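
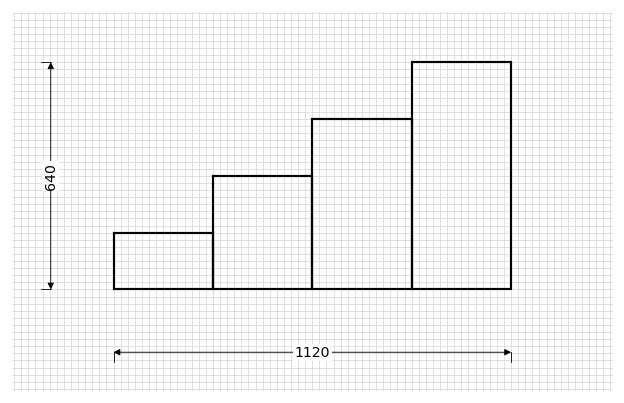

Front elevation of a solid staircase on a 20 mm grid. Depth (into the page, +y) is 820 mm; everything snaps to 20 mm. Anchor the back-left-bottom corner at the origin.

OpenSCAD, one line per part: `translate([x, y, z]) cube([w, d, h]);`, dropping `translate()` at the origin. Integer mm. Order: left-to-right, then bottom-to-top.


cube([280, 820, 160]);
translate([280, 0, 0]) cube([280, 820, 320]);
translate([560, 0, 0]) cube([280, 820, 480]);
translate([840, 0, 0]) cube([280, 820, 640]);


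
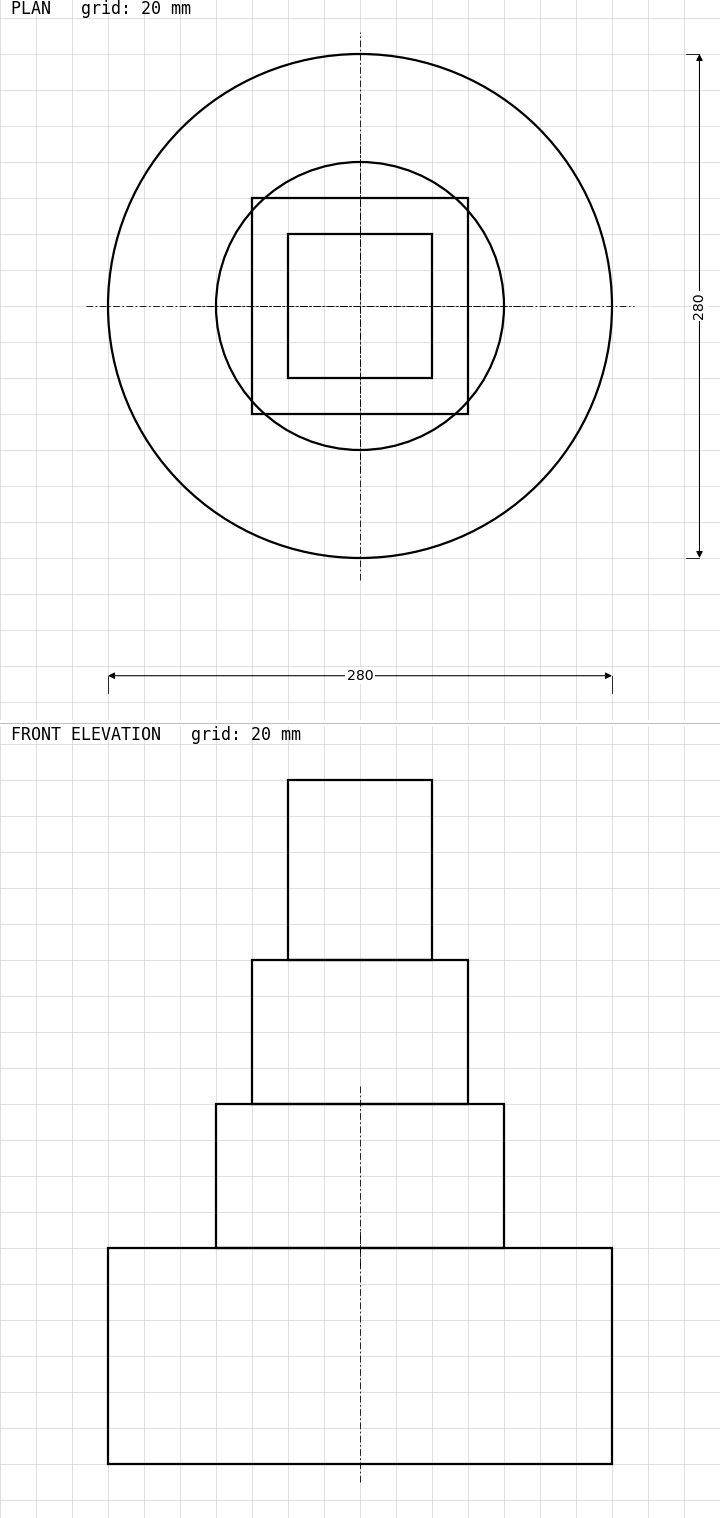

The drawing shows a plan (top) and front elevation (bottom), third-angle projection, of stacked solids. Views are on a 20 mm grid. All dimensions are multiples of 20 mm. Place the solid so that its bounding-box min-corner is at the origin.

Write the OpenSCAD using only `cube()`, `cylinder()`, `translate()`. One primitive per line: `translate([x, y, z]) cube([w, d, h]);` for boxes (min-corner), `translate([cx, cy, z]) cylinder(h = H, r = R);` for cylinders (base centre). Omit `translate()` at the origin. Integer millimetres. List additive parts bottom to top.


translate([140, 140, 0]) cylinder(h = 120, r = 140);
translate([140, 140, 120]) cylinder(h = 80, r = 80);
translate([80, 80, 200]) cube([120, 120, 80]);
translate([100, 100, 280]) cube([80, 80, 100]);


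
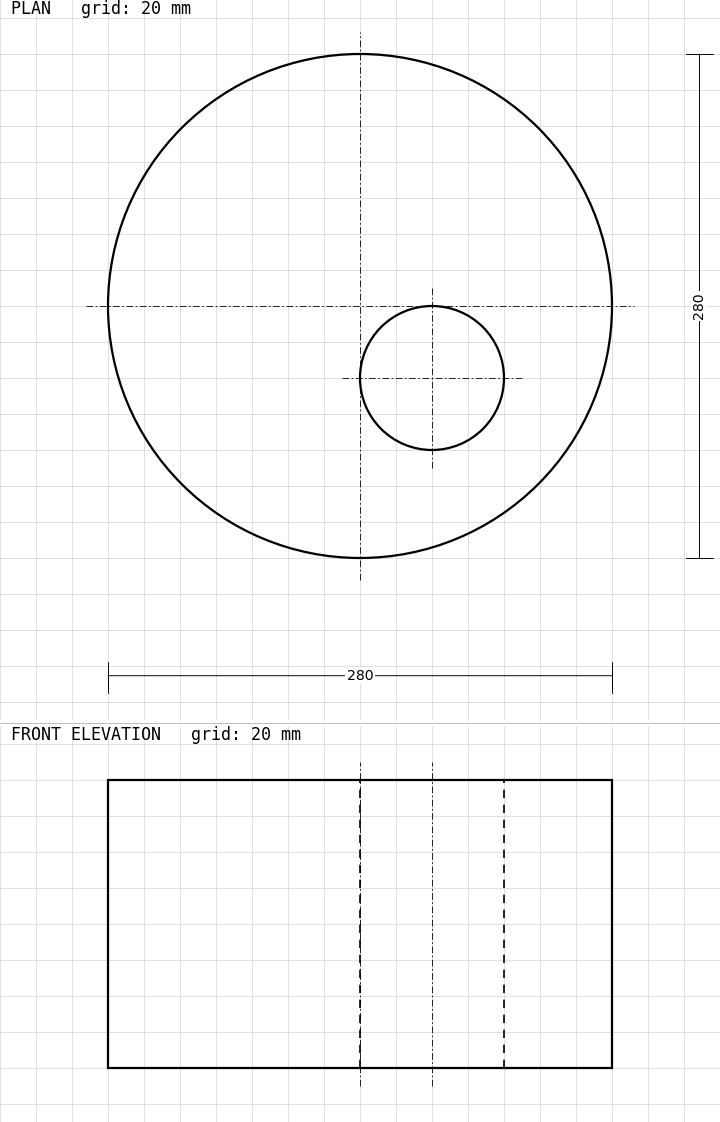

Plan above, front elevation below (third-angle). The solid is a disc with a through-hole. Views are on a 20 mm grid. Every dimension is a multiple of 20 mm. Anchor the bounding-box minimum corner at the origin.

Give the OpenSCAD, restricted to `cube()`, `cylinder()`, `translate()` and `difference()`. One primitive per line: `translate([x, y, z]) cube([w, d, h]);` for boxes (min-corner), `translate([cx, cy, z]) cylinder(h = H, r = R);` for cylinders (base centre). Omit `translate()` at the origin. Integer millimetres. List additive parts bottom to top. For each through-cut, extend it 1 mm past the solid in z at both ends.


difference() {
  translate([140, 140, 0]) cylinder(h = 160, r = 140);
  translate([180, 100, -1]) cylinder(h = 162, r = 40);
}


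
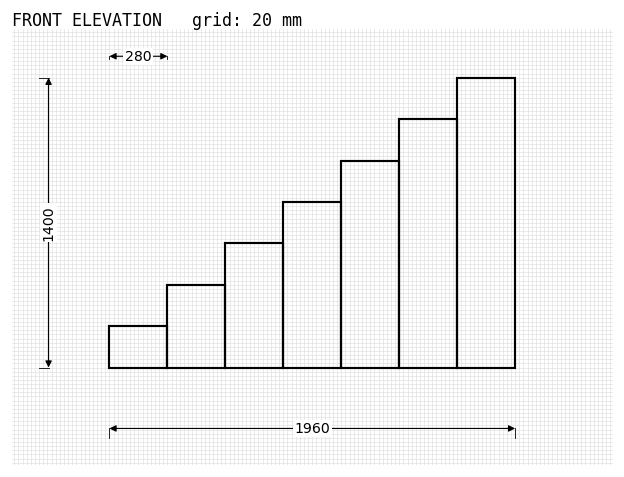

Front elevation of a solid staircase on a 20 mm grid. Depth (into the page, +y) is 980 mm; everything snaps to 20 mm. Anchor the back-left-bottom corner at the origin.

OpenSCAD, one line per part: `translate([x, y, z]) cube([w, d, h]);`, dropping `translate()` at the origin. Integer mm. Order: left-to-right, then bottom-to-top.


cube([280, 980, 200]);
translate([280, 0, 0]) cube([280, 980, 400]);
translate([560, 0, 0]) cube([280, 980, 600]);
translate([840, 0, 0]) cube([280, 980, 800]);
translate([1120, 0, 0]) cube([280, 980, 1000]);
translate([1400, 0, 0]) cube([280, 980, 1200]);
translate([1680, 0, 0]) cube([280, 980, 1400]);


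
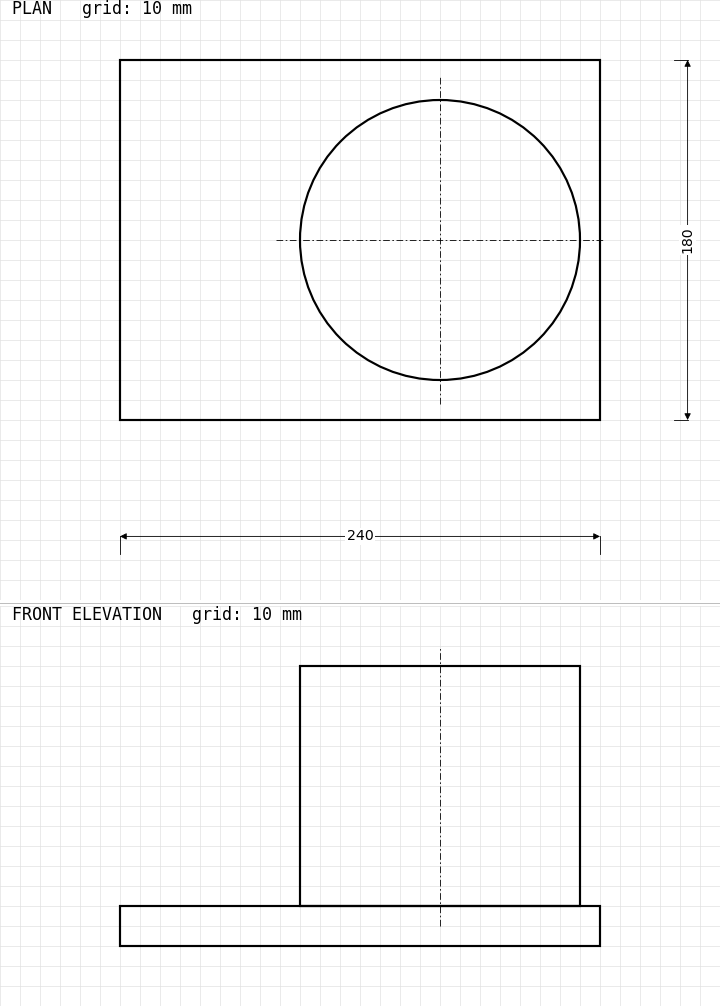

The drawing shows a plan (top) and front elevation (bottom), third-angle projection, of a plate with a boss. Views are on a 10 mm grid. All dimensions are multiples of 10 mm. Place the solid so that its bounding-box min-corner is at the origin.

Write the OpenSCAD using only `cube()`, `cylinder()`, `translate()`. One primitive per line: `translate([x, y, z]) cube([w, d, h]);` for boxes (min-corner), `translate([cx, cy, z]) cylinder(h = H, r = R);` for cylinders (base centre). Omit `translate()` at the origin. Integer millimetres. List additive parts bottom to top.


cube([240, 180, 20]);
translate([160, 90, 20]) cylinder(h = 120, r = 70);


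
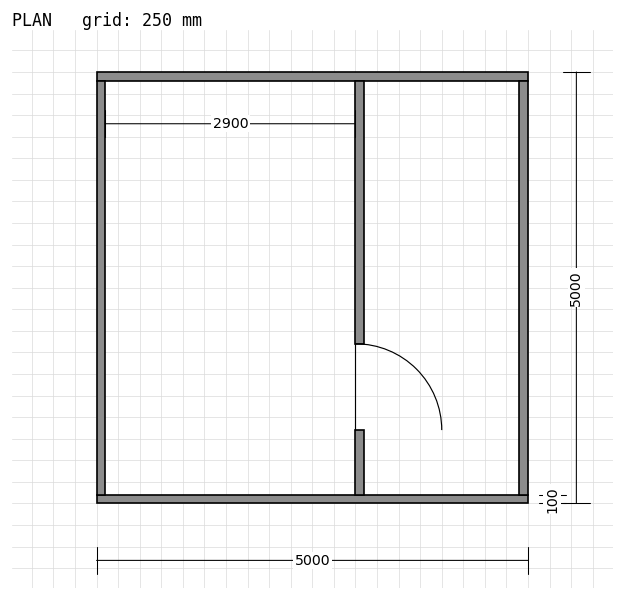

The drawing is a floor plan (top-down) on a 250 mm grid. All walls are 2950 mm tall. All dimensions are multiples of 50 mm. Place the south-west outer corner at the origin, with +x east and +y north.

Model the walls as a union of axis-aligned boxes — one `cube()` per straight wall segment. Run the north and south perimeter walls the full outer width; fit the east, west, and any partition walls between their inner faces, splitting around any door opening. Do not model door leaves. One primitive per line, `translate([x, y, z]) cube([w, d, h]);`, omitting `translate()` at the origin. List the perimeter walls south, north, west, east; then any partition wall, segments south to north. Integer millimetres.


cube([5000, 100, 2950]);
translate([0, 4900, 0]) cube([5000, 100, 2950]);
translate([0, 100, 0]) cube([100, 4800, 2950]);
translate([4900, 100, 0]) cube([100, 4800, 2950]);
translate([3000, 100, 0]) cube([100, 750, 2950]);
translate([3000, 1850, 0]) cube([100, 3050, 2950]);


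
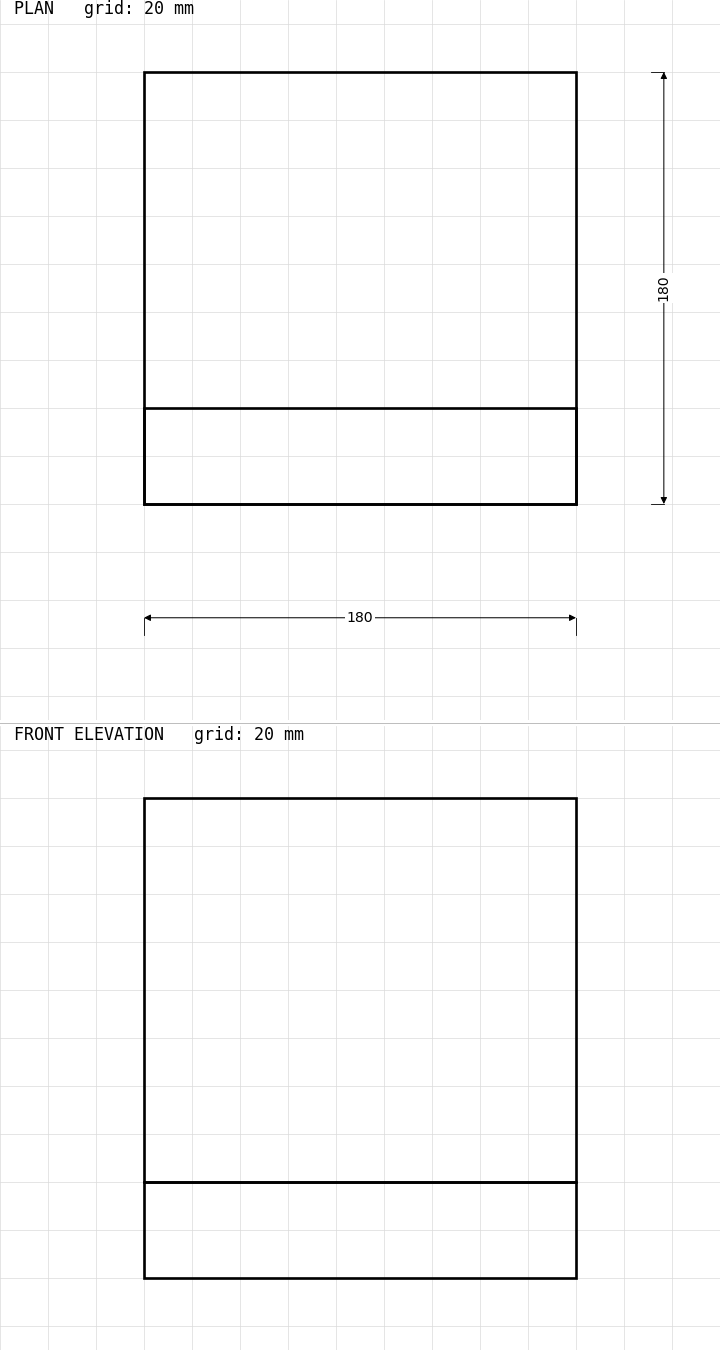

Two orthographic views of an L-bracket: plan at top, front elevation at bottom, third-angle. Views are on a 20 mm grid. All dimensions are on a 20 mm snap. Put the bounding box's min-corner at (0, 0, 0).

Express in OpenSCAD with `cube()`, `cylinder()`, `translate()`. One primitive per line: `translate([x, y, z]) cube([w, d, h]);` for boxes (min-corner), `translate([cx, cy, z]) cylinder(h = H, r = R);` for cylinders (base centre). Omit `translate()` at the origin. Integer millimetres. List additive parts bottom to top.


cube([180, 180, 40]);
translate([0, 0, 40]) cube([180, 40, 160]);


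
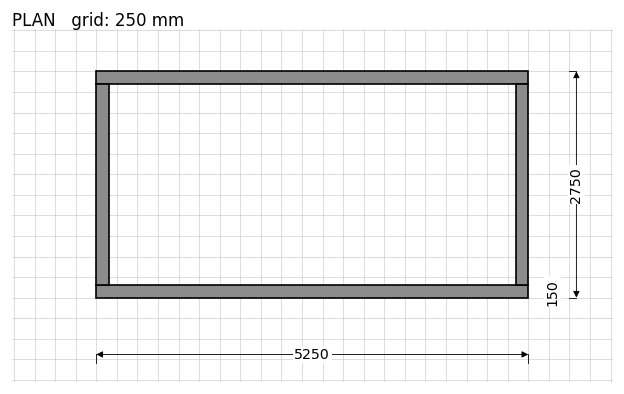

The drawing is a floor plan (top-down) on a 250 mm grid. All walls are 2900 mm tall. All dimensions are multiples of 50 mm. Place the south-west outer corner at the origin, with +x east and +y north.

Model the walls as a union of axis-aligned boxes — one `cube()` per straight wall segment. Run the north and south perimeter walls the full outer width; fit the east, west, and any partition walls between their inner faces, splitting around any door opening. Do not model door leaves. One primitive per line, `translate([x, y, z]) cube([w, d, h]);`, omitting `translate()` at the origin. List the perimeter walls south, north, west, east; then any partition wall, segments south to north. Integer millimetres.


cube([5250, 150, 2900]);
translate([0, 2600, 0]) cube([5250, 150, 2900]);
translate([0, 150, 0]) cube([150, 2450, 2900]);
translate([5100, 150, 0]) cube([150, 2450, 2900]);


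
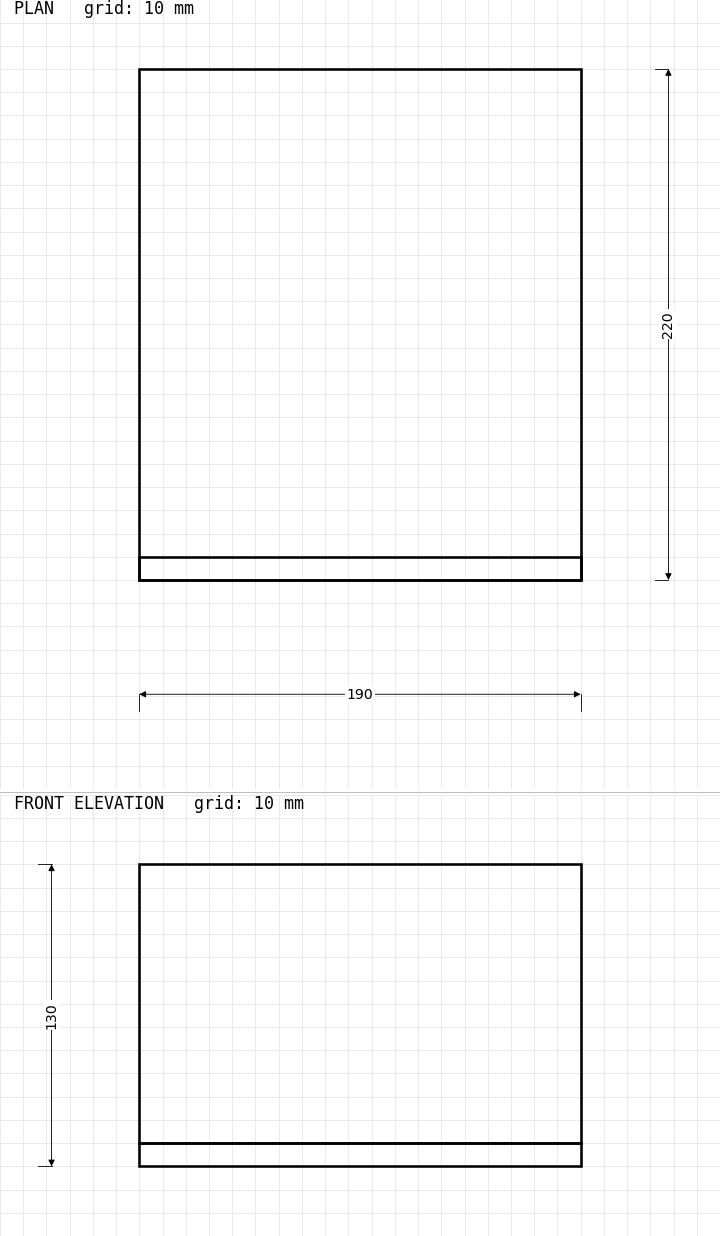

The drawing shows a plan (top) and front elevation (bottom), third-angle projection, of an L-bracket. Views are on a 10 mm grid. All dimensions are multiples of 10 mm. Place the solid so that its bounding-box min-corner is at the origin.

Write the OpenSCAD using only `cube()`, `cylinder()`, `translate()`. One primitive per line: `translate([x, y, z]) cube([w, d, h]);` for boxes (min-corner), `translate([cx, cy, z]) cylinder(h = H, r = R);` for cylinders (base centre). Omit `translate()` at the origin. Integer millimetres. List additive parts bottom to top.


cube([190, 220, 10]);
translate([0, 0, 10]) cube([190, 10, 120]);


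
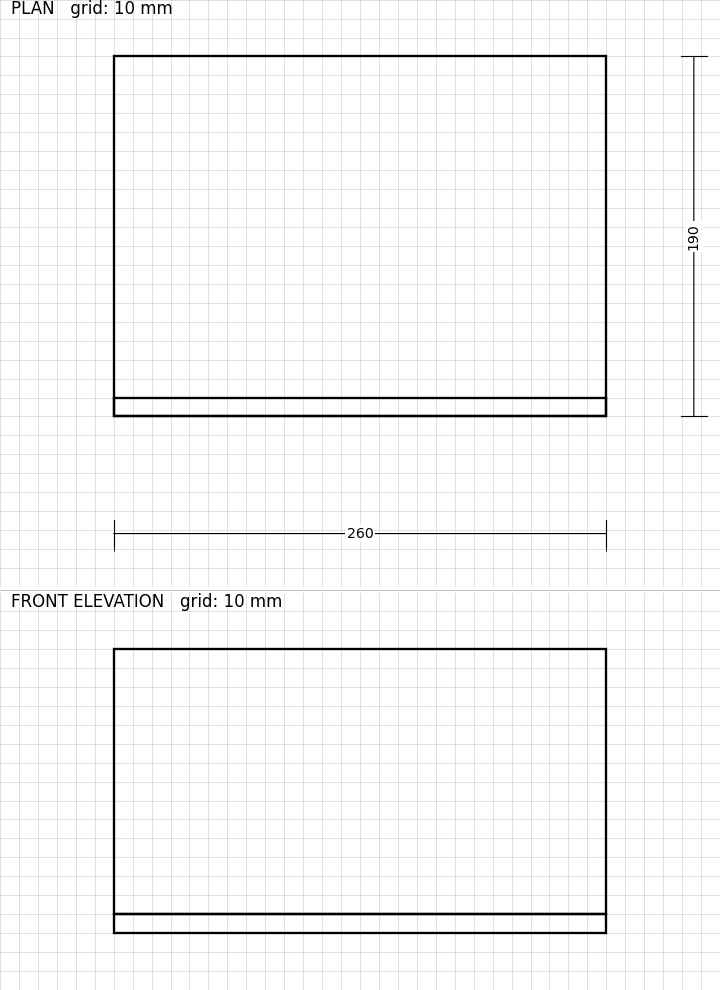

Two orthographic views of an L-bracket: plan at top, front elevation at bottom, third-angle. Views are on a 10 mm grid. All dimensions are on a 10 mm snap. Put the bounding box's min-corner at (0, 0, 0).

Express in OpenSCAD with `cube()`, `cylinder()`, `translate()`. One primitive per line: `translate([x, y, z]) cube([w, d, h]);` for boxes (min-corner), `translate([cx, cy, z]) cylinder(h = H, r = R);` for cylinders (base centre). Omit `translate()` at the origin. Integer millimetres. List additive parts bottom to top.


cube([260, 190, 10]);
translate([0, 0, 10]) cube([260, 10, 140]);


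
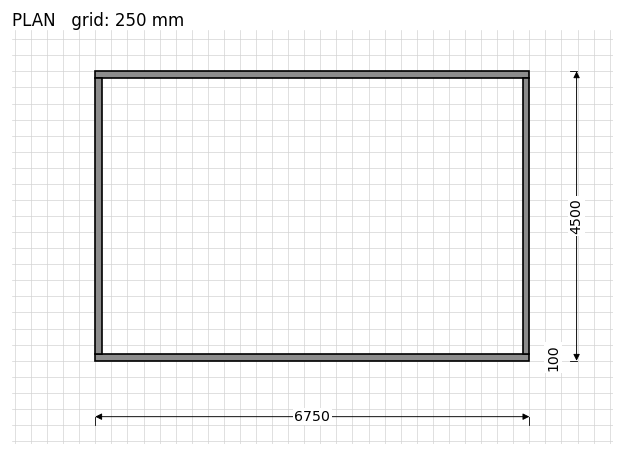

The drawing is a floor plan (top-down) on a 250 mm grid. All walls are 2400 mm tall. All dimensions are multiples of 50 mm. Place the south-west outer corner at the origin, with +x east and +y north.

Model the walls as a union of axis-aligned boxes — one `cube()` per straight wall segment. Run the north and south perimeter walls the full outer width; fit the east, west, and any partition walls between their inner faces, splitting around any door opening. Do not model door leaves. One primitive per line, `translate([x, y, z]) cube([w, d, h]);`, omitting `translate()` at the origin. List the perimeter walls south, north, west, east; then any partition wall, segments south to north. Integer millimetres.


cube([6750, 100, 2400]);
translate([0, 4400, 0]) cube([6750, 100, 2400]);
translate([0, 100, 0]) cube([100, 4300, 2400]);
translate([6650, 100, 0]) cube([100, 4300, 2400]);


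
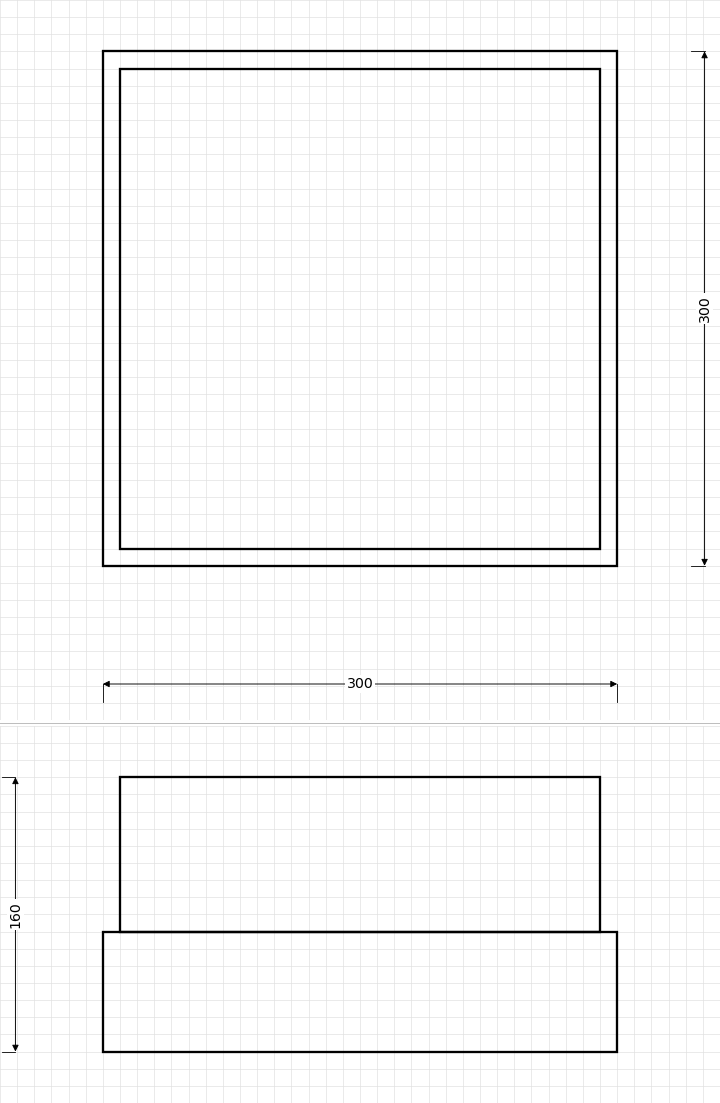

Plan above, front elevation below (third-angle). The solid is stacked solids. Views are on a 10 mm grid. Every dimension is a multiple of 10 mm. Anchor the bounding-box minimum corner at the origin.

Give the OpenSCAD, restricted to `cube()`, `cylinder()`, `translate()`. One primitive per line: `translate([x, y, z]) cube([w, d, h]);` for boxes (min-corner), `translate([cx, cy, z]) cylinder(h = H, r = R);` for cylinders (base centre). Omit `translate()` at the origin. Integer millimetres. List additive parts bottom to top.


cube([300, 300, 70]);
translate([10, 10, 70]) cube([280, 280, 90]);


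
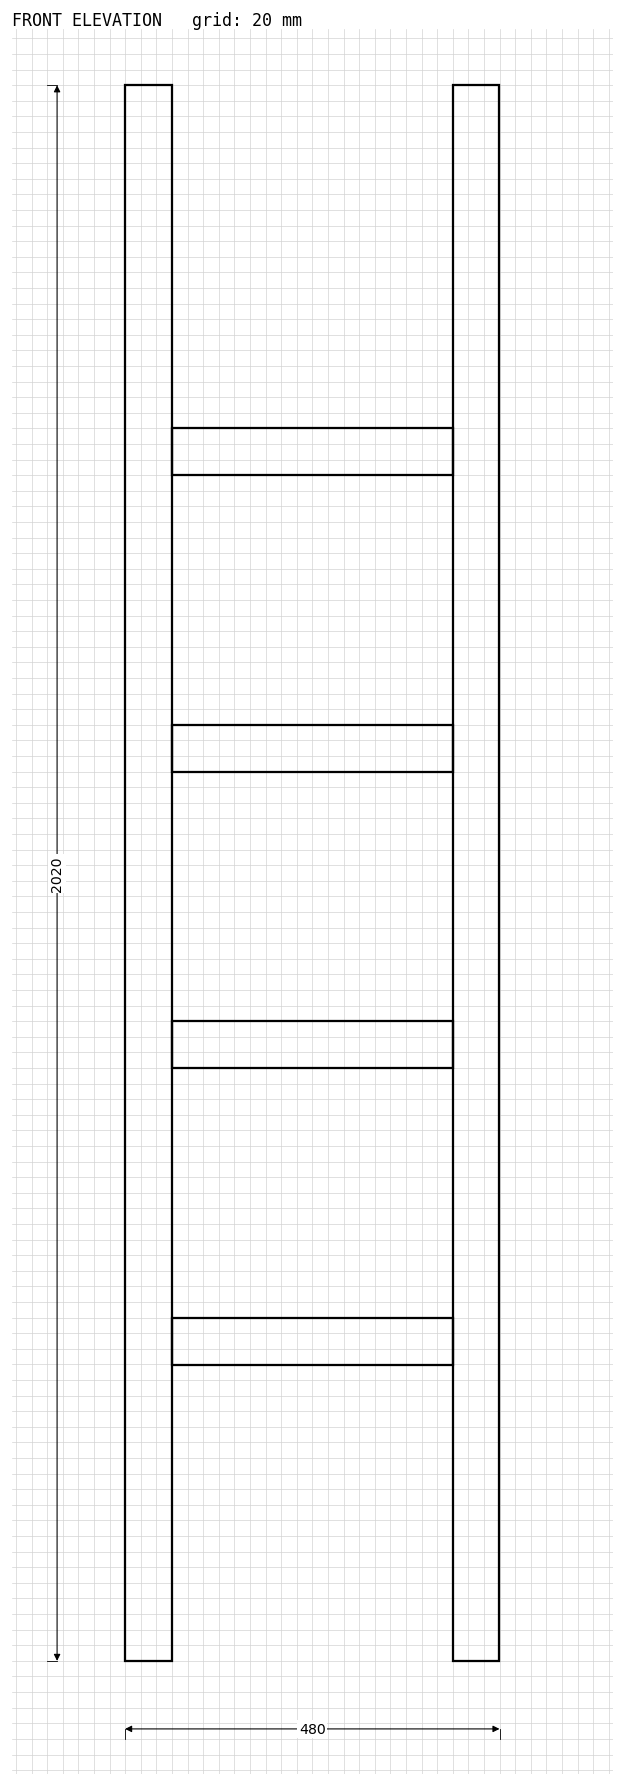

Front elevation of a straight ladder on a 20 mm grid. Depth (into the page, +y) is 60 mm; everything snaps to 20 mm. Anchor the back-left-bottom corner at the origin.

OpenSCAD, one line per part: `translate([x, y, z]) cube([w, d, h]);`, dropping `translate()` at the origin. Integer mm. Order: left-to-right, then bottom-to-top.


cube([60, 60, 2020]);
translate([60, 0, 380]) cube([360, 60, 60]);
translate([60, 0, 760]) cube([360, 60, 60]);
translate([60, 0, 1140]) cube([360, 60, 60]);
translate([60, 0, 1520]) cube([360, 60, 60]);
translate([420, 0, 0]) cube([60, 60, 2020]);


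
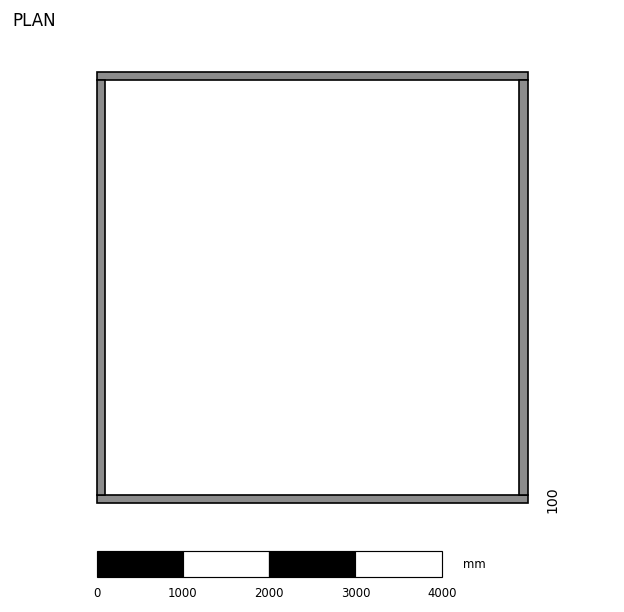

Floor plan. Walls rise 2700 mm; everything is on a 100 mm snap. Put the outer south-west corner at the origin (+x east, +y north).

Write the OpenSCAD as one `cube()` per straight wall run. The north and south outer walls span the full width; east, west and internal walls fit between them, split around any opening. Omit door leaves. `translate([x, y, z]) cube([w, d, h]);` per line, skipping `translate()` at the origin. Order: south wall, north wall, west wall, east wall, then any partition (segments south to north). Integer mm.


cube([5000, 100, 2700]);
translate([0, 4900, 0]) cube([5000, 100, 2700]);
translate([0, 100, 0]) cube([100, 4800, 2700]);
translate([4900, 100, 0]) cube([100, 4800, 2700]);


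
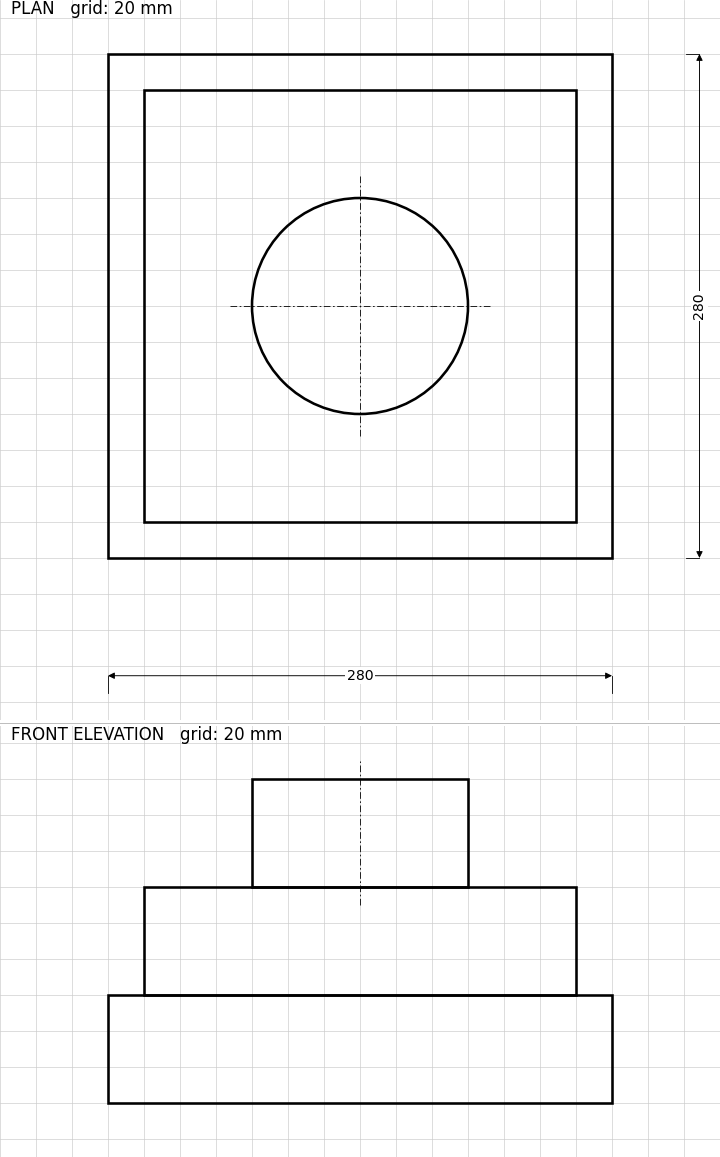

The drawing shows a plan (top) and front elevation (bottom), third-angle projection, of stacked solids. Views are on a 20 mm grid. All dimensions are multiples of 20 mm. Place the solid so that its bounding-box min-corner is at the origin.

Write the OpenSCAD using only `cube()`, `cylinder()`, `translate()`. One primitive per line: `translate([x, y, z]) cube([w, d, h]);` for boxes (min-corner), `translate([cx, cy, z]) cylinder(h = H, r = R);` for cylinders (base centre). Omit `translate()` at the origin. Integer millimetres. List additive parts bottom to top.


cube([280, 280, 60]);
translate([20, 20, 60]) cube([240, 240, 60]);
translate([140, 140, 120]) cylinder(h = 60, r = 60);


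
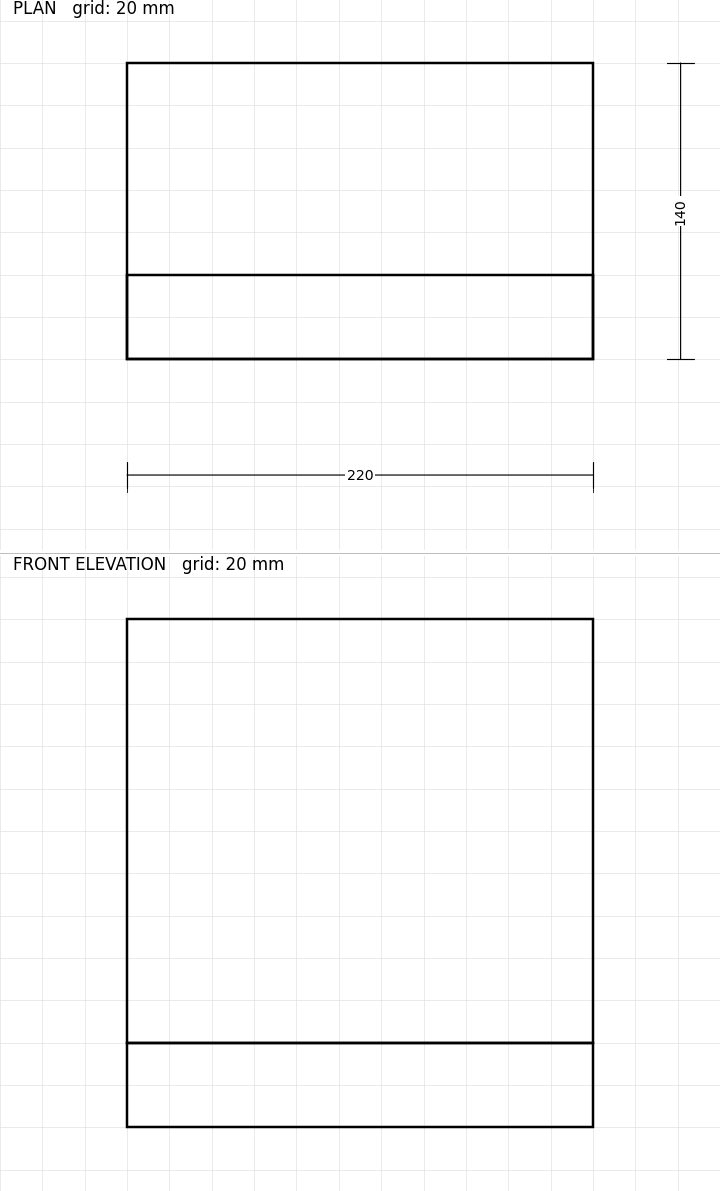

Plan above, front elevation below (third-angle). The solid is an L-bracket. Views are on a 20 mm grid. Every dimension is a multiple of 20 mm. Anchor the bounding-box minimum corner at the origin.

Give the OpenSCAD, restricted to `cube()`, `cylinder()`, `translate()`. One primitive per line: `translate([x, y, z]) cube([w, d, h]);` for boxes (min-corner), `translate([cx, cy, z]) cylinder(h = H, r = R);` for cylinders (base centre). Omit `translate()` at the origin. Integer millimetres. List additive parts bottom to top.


cube([220, 140, 40]);
translate([0, 0, 40]) cube([220, 40, 200]);


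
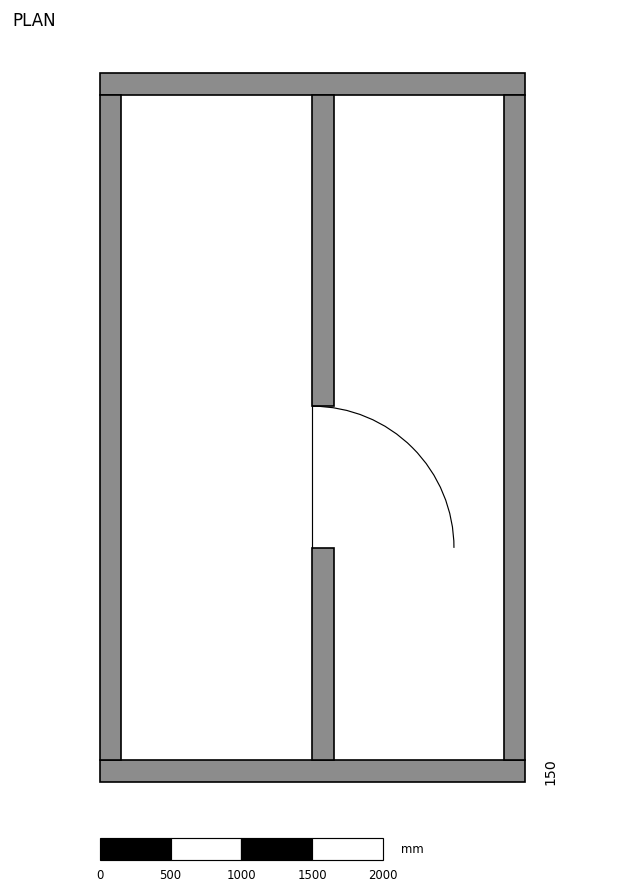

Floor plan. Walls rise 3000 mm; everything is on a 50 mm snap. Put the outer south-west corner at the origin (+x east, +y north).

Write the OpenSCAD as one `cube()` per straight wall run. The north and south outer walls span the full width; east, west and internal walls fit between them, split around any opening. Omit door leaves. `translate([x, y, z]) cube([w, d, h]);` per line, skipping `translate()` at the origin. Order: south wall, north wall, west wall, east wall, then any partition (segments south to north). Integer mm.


cube([3000, 150, 3000]);
translate([0, 4850, 0]) cube([3000, 150, 3000]);
translate([0, 150, 0]) cube([150, 4700, 3000]);
translate([2850, 150, 0]) cube([150, 4700, 3000]);
translate([1500, 150, 0]) cube([150, 1500, 3000]);
translate([1500, 2650, 0]) cube([150, 2200, 3000]);


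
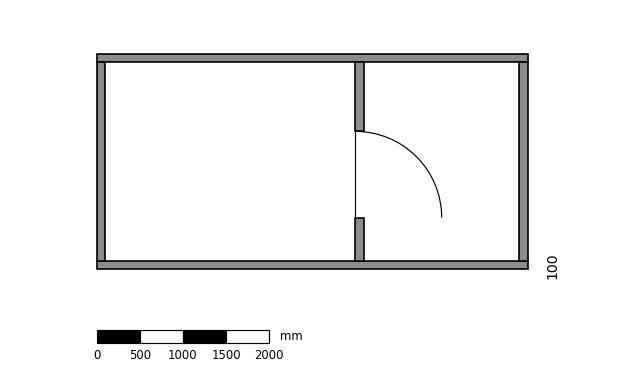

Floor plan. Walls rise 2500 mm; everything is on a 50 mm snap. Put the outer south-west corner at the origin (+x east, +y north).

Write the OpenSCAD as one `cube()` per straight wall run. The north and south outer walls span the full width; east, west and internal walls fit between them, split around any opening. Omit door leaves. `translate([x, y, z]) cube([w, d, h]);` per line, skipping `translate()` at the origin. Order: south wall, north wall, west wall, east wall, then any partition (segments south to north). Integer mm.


cube([5000, 100, 2500]);
translate([0, 2400, 0]) cube([5000, 100, 2500]);
translate([0, 100, 0]) cube([100, 2300, 2500]);
translate([4900, 100, 0]) cube([100, 2300, 2500]);
translate([3000, 100, 0]) cube([100, 500, 2500]);
translate([3000, 1600, 0]) cube([100, 800, 2500]);


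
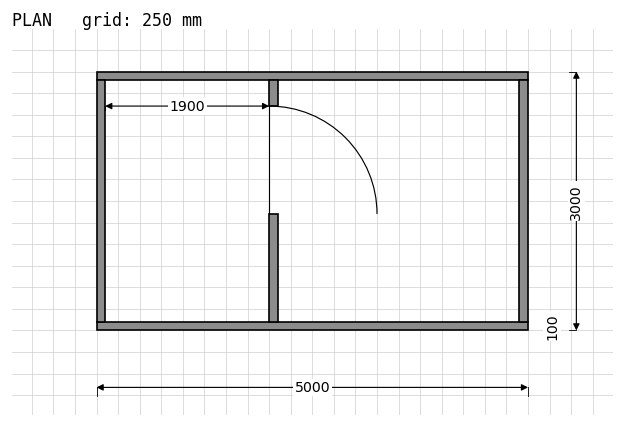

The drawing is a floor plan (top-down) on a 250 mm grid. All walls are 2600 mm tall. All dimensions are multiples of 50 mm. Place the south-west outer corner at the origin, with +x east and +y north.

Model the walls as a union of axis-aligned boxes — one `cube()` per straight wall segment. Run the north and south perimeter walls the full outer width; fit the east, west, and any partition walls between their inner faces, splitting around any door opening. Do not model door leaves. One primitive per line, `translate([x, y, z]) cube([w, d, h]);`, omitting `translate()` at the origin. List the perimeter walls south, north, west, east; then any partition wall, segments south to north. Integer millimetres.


cube([5000, 100, 2600]);
translate([0, 2900, 0]) cube([5000, 100, 2600]);
translate([0, 100, 0]) cube([100, 2800, 2600]);
translate([4900, 100, 0]) cube([100, 2800, 2600]);
translate([2000, 100, 0]) cube([100, 1250, 2600]);
translate([2000, 2600, 0]) cube([100, 300, 2600]);


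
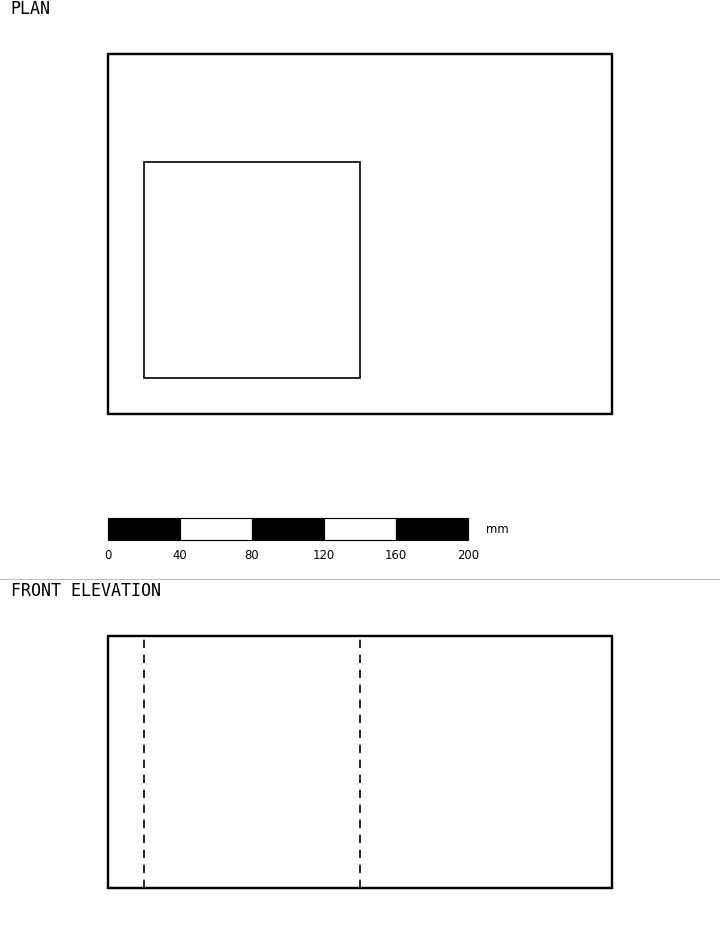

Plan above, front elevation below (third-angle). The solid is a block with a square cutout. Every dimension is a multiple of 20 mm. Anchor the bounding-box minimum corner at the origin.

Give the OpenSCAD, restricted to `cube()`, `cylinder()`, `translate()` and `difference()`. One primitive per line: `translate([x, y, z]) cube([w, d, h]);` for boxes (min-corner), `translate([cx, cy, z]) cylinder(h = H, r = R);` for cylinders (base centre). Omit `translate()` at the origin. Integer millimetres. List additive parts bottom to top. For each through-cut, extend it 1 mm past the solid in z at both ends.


difference() {
  cube([280, 200, 140]);
  translate([20, 20, -1]) cube([120, 120, 142]);
}


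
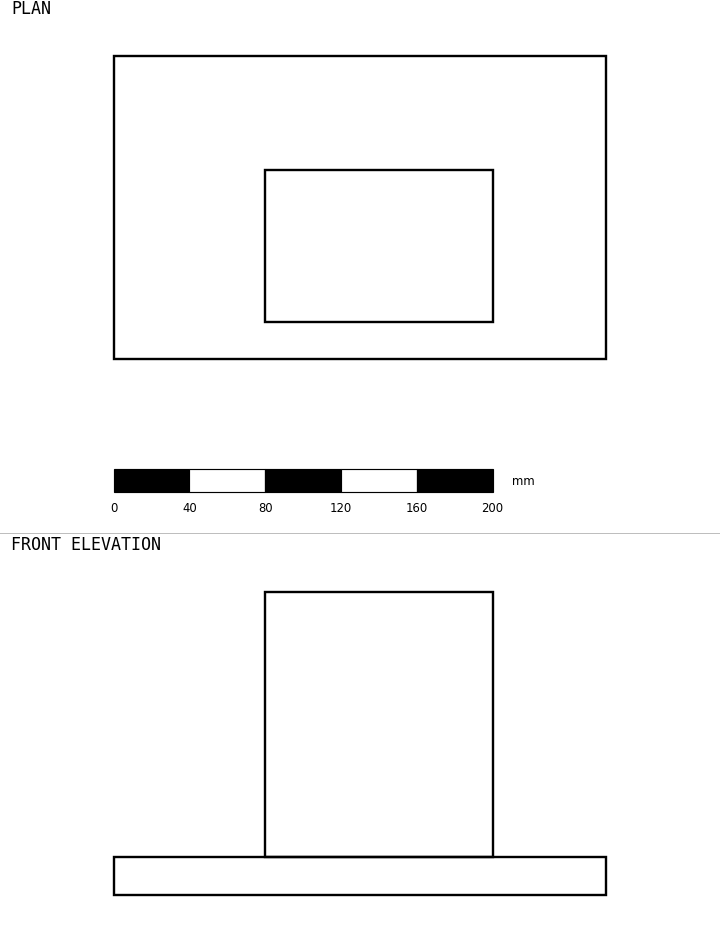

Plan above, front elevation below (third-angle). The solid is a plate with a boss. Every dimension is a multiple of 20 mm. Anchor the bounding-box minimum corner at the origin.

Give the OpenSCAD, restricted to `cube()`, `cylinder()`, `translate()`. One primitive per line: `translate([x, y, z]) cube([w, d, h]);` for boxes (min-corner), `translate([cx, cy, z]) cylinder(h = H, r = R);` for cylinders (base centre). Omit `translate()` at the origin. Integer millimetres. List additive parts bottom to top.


cube([260, 160, 20]);
translate([80, 20, 20]) cube([120, 80, 140]);


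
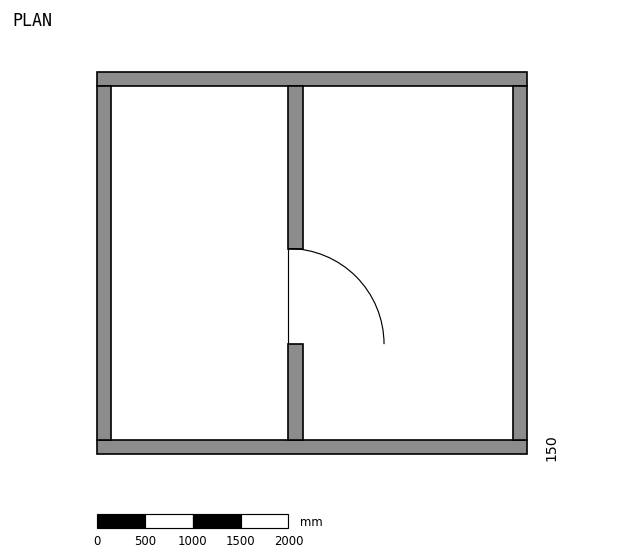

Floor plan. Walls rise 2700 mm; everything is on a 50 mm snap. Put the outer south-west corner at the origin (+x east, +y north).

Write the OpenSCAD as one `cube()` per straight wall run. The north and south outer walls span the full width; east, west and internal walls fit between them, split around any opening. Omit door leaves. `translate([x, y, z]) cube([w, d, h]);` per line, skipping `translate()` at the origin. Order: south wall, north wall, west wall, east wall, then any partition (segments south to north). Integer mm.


cube([4500, 150, 2700]);
translate([0, 3850, 0]) cube([4500, 150, 2700]);
translate([0, 150, 0]) cube([150, 3700, 2700]);
translate([4350, 150, 0]) cube([150, 3700, 2700]);
translate([2000, 150, 0]) cube([150, 1000, 2700]);
translate([2000, 2150, 0]) cube([150, 1700, 2700]);


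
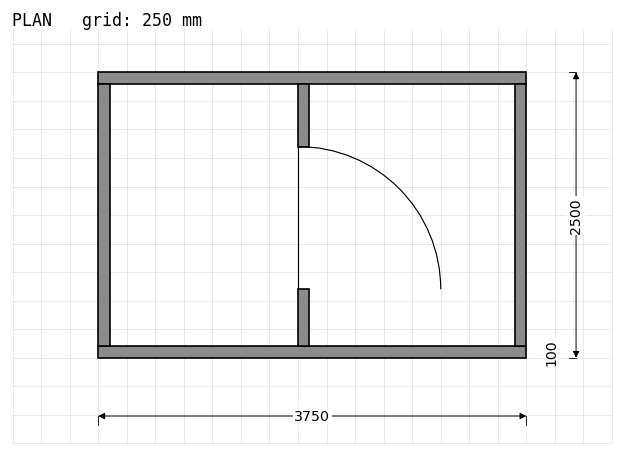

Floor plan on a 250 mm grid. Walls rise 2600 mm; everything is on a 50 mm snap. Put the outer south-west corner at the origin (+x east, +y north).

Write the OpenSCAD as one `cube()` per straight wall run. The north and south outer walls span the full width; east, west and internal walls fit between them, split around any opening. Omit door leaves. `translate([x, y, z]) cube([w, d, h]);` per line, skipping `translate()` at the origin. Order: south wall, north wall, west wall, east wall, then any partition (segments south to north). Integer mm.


cube([3750, 100, 2600]);
translate([0, 2400, 0]) cube([3750, 100, 2600]);
translate([0, 100, 0]) cube([100, 2300, 2600]);
translate([3650, 100, 0]) cube([100, 2300, 2600]);
translate([1750, 100, 0]) cube([100, 500, 2600]);
translate([1750, 1850, 0]) cube([100, 550, 2600]);


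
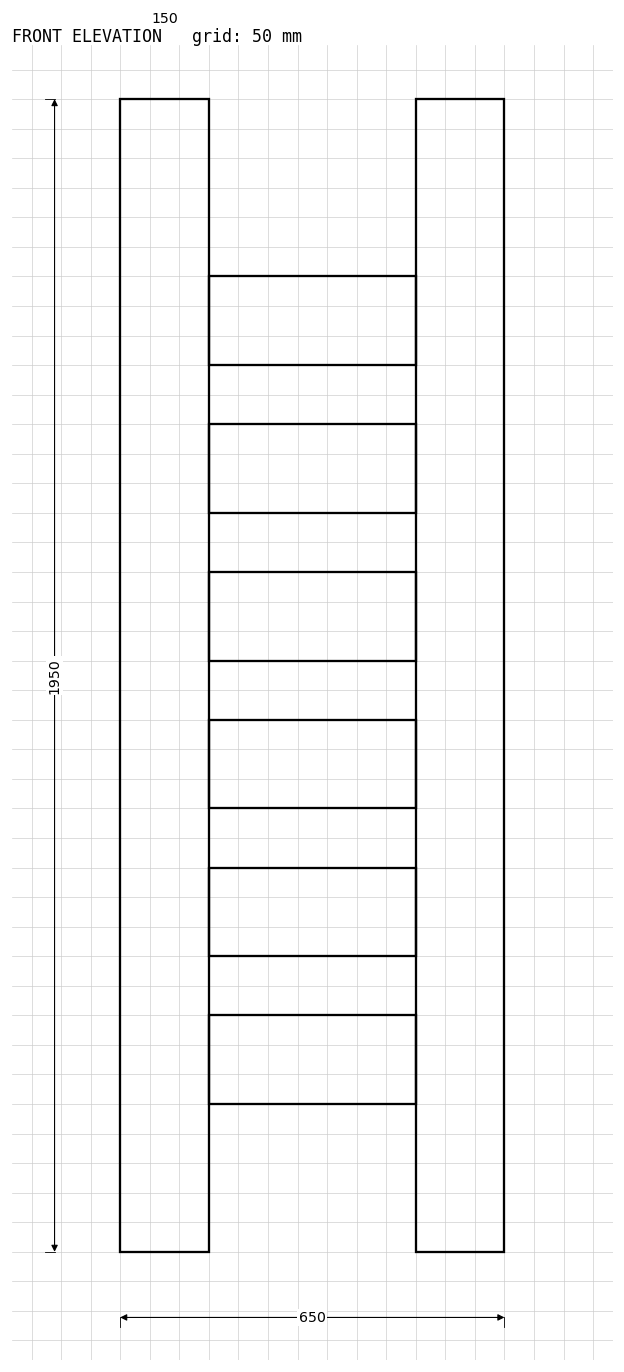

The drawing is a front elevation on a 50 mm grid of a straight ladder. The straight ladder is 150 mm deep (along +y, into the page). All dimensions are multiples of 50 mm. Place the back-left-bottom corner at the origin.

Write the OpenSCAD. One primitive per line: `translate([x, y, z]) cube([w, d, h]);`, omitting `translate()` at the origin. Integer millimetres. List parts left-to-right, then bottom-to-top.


cube([150, 150, 1950]);
translate([150, 0, 250]) cube([350, 150, 150]);
translate([150, 0, 500]) cube([350, 150, 150]);
translate([150, 0, 750]) cube([350, 150, 150]);
translate([150, 0, 1000]) cube([350, 150, 150]);
translate([150, 0, 1250]) cube([350, 150, 150]);
translate([150, 0, 1500]) cube([350, 150, 150]);
translate([500, 0, 0]) cube([150, 150, 1950]);


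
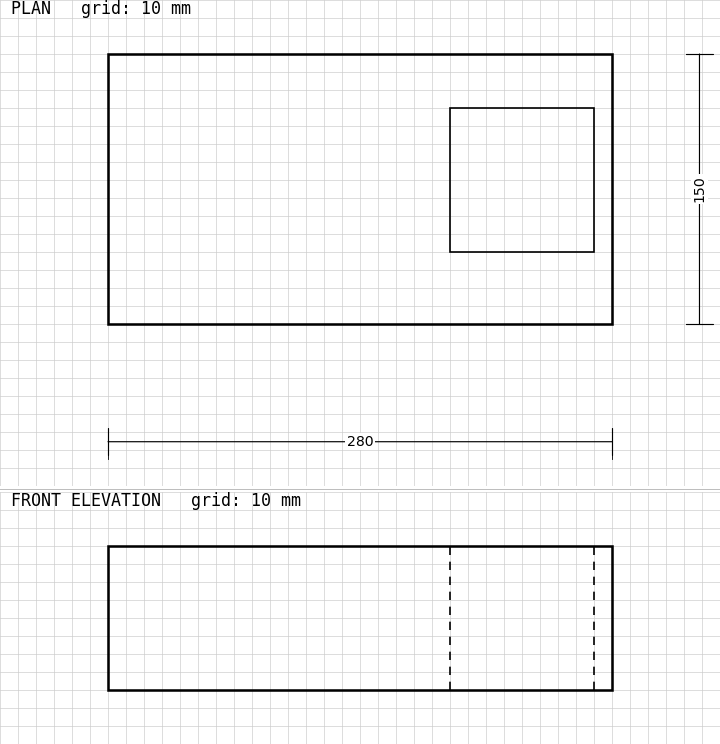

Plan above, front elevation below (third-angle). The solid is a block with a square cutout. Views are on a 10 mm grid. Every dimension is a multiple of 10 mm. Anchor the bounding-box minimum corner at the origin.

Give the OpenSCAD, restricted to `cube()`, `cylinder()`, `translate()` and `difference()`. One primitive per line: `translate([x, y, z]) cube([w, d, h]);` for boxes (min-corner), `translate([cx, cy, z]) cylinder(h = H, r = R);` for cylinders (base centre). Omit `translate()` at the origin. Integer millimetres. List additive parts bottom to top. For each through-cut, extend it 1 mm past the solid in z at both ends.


difference() {
  cube([280, 150, 80]);
  translate([190, 40, -1]) cube([80, 80, 82]);
}


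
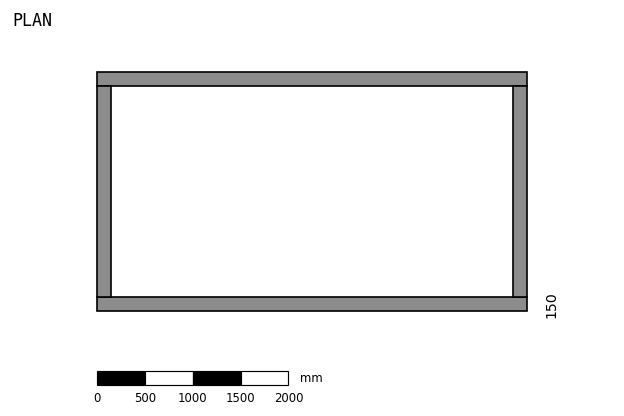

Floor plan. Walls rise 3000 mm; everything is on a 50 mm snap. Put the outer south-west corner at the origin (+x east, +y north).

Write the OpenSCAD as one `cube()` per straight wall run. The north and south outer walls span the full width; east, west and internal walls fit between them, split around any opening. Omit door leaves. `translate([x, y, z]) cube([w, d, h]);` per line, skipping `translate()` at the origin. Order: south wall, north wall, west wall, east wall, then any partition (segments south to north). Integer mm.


cube([4500, 150, 3000]);
translate([0, 2350, 0]) cube([4500, 150, 3000]);
translate([0, 150, 0]) cube([150, 2200, 3000]);
translate([4350, 150, 0]) cube([150, 2200, 3000]);


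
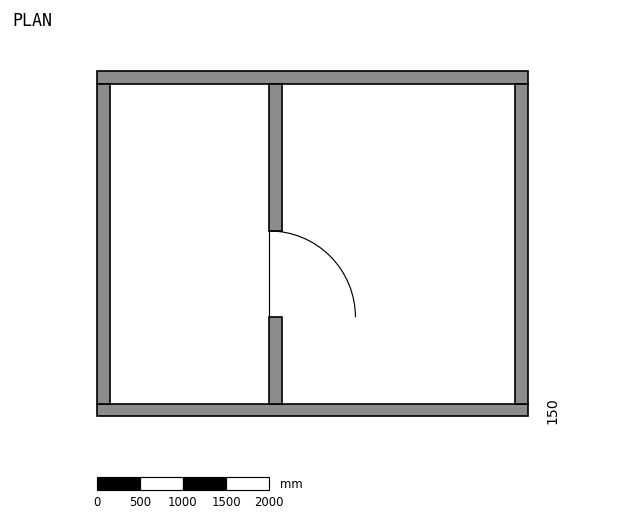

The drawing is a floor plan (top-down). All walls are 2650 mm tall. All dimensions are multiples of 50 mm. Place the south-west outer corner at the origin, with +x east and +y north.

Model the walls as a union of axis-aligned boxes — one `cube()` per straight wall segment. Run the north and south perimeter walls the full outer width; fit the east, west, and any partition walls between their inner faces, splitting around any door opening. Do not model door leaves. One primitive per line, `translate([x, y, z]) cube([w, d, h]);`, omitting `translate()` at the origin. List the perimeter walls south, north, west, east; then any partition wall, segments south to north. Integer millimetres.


cube([5000, 150, 2650]);
translate([0, 3850, 0]) cube([5000, 150, 2650]);
translate([0, 150, 0]) cube([150, 3700, 2650]);
translate([4850, 150, 0]) cube([150, 3700, 2650]);
translate([2000, 150, 0]) cube([150, 1000, 2650]);
translate([2000, 2150, 0]) cube([150, 1700, 2650]);


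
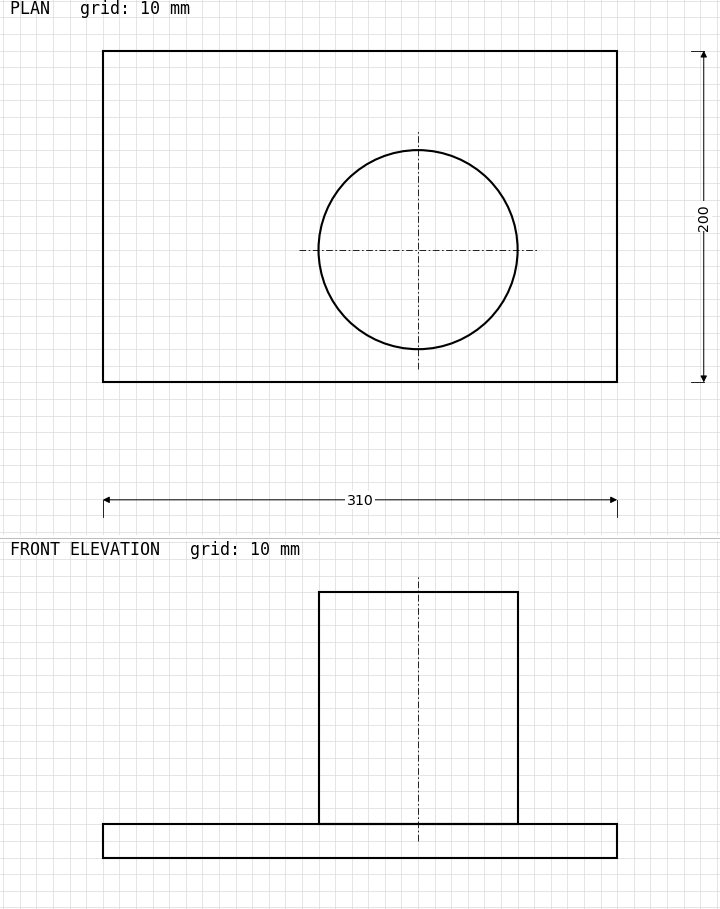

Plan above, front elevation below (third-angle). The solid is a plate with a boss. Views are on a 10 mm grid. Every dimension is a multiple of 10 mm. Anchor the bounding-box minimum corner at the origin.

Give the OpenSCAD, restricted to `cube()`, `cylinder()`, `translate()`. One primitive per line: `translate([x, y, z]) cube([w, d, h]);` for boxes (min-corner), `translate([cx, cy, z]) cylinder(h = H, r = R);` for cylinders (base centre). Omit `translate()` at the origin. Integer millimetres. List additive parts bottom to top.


cube([310, 200, 20]);
translate([190, 80, 20]) cylinder(h = 140, r = 60);


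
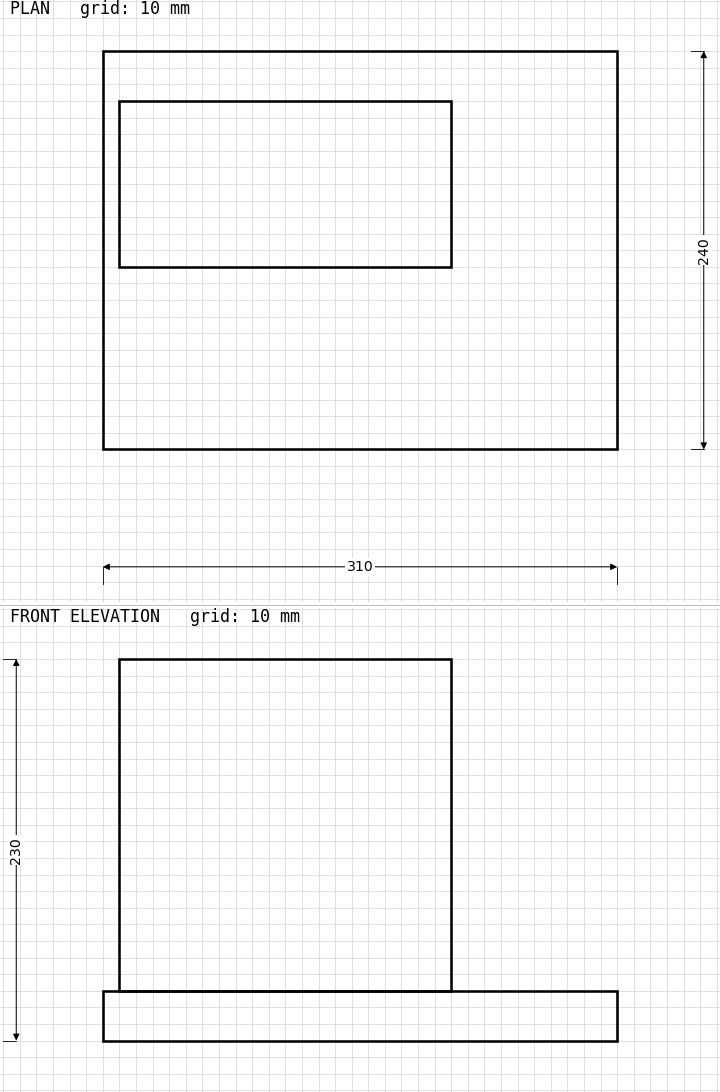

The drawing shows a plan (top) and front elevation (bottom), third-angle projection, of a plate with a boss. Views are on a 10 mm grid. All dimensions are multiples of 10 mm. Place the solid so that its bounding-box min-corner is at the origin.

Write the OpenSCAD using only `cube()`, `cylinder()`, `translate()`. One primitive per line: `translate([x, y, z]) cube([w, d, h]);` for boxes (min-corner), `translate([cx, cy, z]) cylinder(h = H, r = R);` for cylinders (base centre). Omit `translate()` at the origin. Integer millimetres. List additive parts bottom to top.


cube([310, 240, 30]);
translate([10, 110, 30]) cube([200, 100, 200]);


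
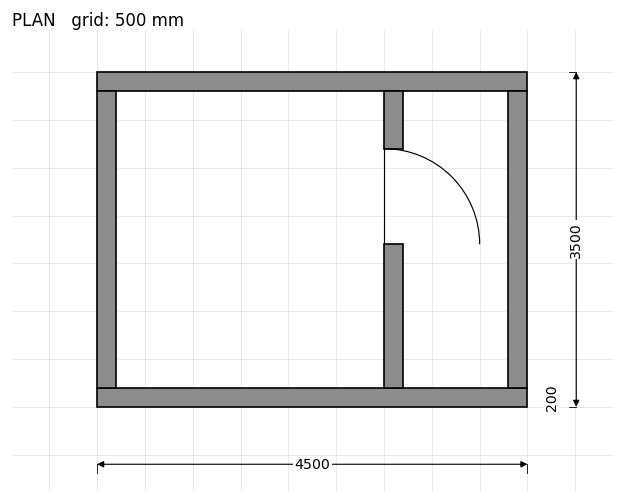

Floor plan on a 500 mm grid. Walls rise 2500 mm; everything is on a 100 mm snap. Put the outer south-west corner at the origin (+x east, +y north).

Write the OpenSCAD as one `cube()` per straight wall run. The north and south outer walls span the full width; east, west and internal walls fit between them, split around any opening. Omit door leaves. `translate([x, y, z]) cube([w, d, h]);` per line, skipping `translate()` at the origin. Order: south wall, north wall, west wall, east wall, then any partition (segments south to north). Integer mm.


cube([4500, 200, 2500]);
translate([0, 3300, 0]) cube([4500, 200, 2500]);
translate([0, 200, 0]) cube([200, 3100, 2500]);
translate([4300, 200, 0]) cube([200, 3100, 2500]);
translate([3000, 200, 0]) cube([200, 1500, 2500]);
translate([3000, 2700, 0]) cube([200, 600, 2500]);


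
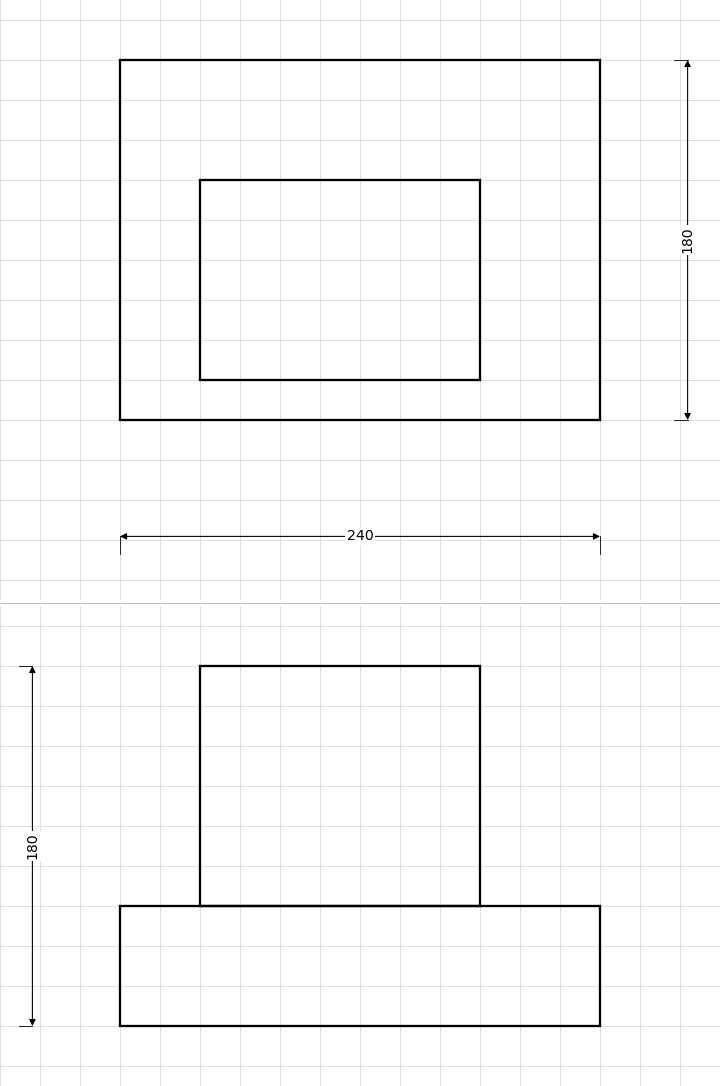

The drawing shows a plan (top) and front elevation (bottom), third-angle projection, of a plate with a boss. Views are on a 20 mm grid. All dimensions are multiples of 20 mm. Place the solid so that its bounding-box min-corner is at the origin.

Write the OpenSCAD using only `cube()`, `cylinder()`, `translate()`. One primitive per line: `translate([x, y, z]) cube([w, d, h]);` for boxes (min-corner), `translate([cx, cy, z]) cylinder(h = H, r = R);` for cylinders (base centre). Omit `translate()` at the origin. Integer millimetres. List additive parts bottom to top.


cube([240, 180, 60]);
translate([40, 20, 60]) cube([140, 100, 120]);


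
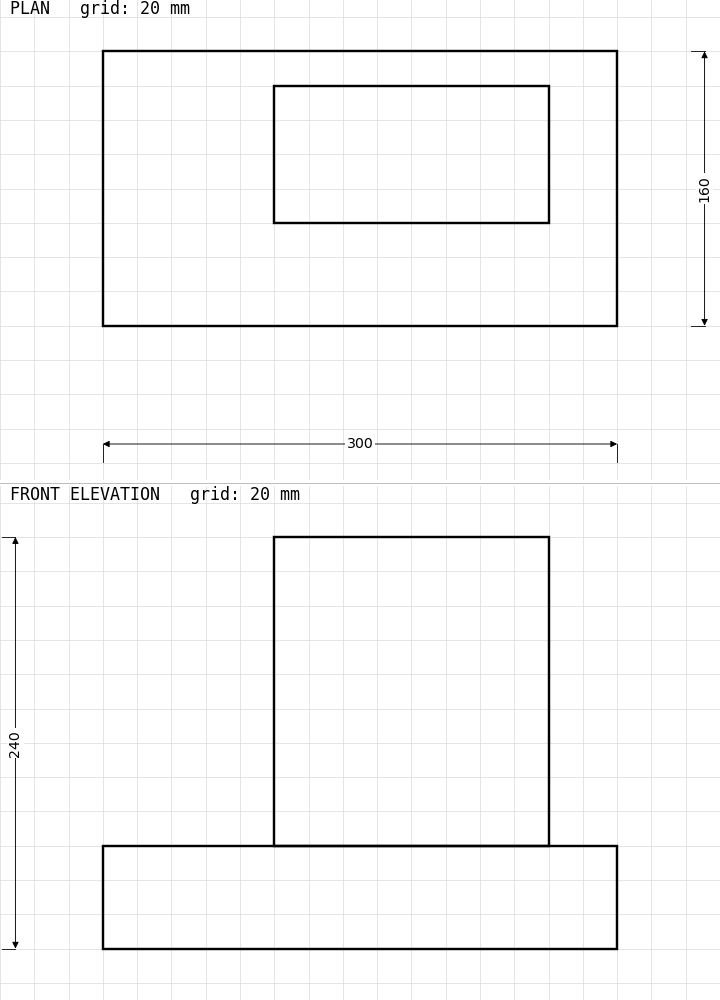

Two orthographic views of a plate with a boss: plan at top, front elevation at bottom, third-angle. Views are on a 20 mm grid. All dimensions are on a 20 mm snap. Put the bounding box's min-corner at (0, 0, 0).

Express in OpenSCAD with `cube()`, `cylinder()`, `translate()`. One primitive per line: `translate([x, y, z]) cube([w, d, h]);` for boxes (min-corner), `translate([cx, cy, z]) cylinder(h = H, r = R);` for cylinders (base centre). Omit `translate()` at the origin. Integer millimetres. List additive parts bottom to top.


cube([300, 160, 60]);
translate([100, 60, 60]) cube([160, 80, 180]);


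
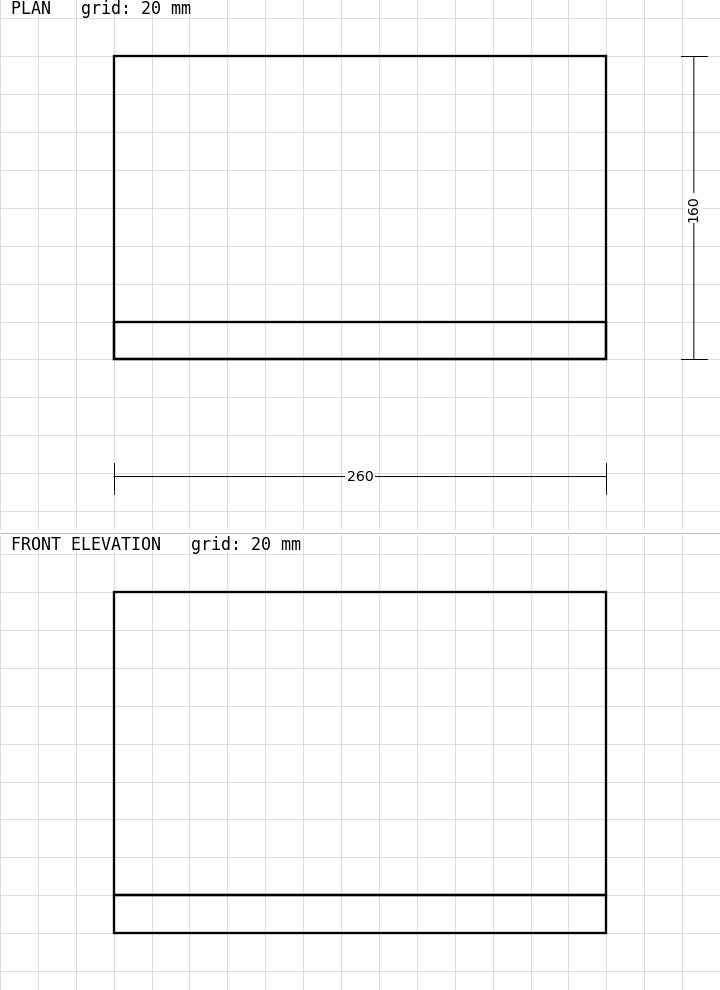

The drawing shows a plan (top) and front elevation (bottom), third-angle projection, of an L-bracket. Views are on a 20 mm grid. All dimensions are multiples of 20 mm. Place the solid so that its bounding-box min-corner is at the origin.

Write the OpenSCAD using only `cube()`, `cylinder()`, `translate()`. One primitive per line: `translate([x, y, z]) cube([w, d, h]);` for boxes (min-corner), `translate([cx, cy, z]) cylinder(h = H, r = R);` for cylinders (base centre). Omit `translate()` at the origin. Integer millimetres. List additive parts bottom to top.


cube([260, 160, 20]);
translate([0, 0, 20]) cube([260, 20, 160]);


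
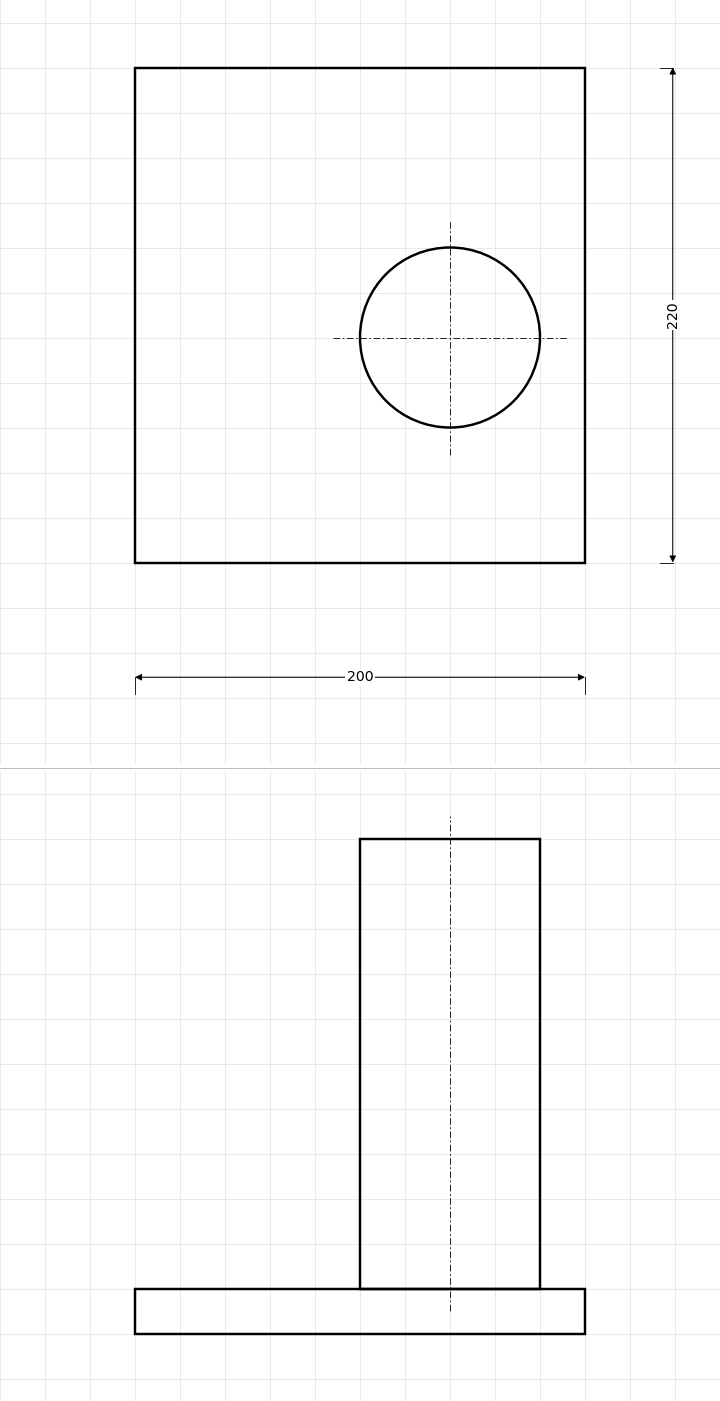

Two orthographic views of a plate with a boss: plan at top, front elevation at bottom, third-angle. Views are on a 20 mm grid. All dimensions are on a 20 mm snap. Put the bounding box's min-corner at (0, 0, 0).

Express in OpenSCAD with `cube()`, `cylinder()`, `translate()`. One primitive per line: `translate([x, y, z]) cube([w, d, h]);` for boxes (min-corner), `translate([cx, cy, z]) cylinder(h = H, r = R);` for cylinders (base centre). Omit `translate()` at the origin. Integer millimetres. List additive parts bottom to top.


cube([200, 220, 20]);
translate([140, 100, 20]) cylinder(h = 200, r = 40);


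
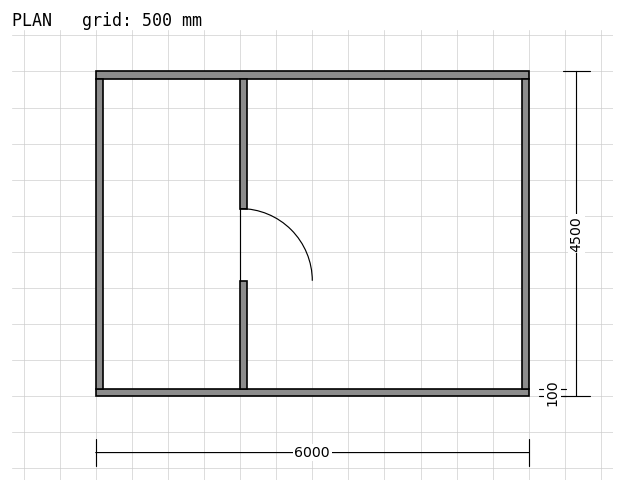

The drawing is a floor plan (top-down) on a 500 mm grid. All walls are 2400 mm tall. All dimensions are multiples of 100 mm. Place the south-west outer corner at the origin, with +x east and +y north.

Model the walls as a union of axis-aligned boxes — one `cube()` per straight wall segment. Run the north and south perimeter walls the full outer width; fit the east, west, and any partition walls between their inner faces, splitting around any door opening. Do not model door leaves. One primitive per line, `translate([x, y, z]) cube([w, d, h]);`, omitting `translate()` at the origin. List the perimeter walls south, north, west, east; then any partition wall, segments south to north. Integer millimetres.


cube([6000, 100, 2400]);
translate([0, 4400, 0]) cube([6000, 100, 2400]);
translate([0, 100, 0]) cube([100, 4300, 2400]);
translate([5900, 100, 0]) cube([100, 4300, 2400]);
translate([2000, 100, 0]) cube([100, 1500, 2400]);
translate([2000, 2600, 0]) cube([100, 1800, 2400]);


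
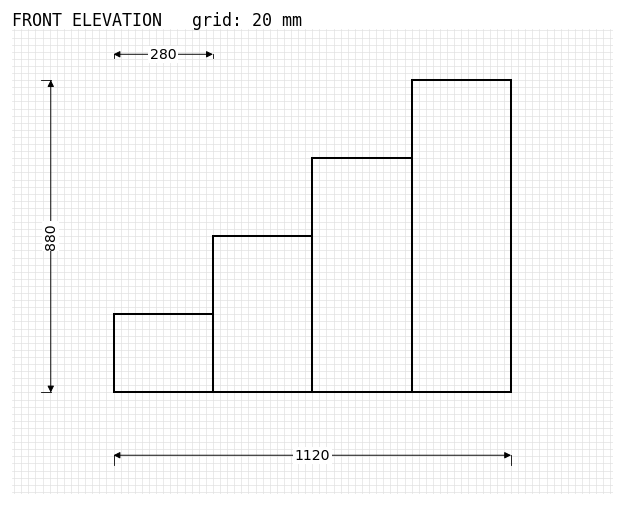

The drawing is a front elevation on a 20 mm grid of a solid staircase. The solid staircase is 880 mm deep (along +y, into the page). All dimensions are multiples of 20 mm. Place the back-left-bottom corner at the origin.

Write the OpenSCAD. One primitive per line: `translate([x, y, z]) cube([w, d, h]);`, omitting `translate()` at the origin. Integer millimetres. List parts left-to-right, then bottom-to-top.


cube([280, 880, 220]);
translate([280, 0, 0]) cube([280, 880, 440]);
translate([560, 0, 0]) cube([280, 880, 660]);
translate([840, 0, 0]) cube([280, 880, 880]);


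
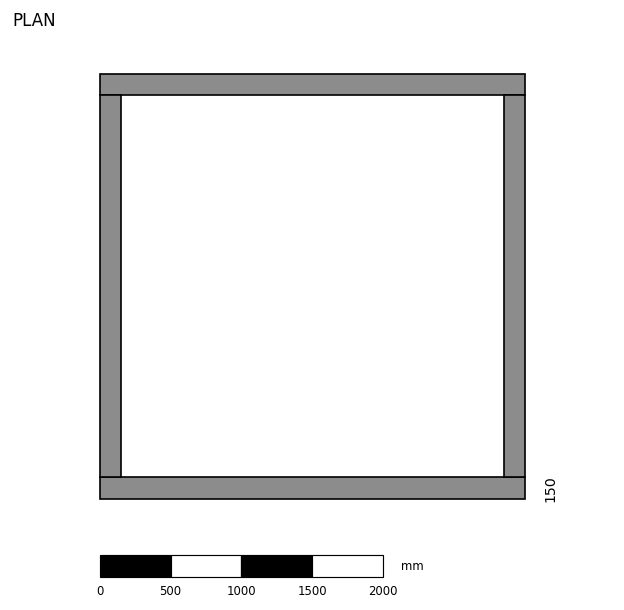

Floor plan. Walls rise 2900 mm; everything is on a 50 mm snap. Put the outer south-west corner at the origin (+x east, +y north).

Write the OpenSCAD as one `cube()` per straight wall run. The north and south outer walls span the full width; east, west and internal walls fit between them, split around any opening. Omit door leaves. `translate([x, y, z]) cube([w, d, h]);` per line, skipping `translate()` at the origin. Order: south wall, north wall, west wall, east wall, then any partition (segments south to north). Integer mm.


cube([3000, 150, 2900]);
translate([0, 2850, 0]) cube([3000, 150, 2900]);
translate([0, 150, 0]) cube([150, 2700, 2900]);
translate([2850, 150, 0]) cube([150, 2700, 2900]);
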